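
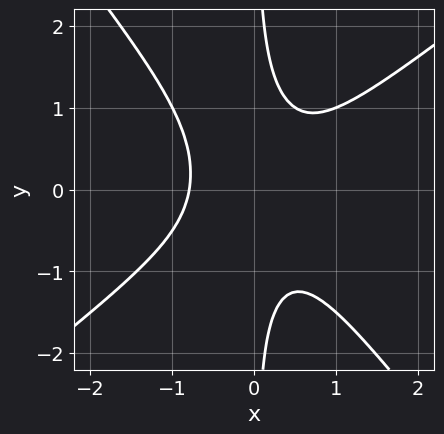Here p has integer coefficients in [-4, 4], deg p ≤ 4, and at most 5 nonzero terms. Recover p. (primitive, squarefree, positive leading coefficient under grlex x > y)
deg p = 3. The shape is more complex than any degree-2 curve.
Checking where it meets the axes: it misses every integer gridline on the y-axis.
Matching integer coefficients to the picture gives p.

2*x^3 - x^2*y - 2*x*y^2 + 1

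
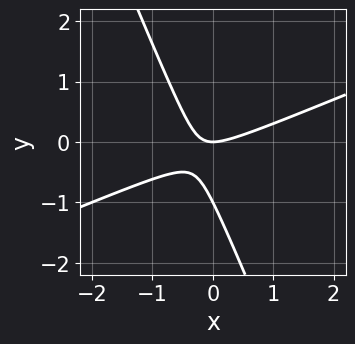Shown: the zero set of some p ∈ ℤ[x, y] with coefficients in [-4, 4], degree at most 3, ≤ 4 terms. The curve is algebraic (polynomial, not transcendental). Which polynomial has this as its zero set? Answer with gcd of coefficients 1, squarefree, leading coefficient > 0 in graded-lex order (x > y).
x^2 - 2*x*y - y^2 - y

First, the degree is 2 — no degree-1 curve has this shape.
Next, reading off the gridlines: it crosses the x-axis at the gridline x = 0; among the integer gridlines, it crosses the y-axis at y ∈ {-1, 0}.
Finally, assembling these constraints gives the stated polynomial.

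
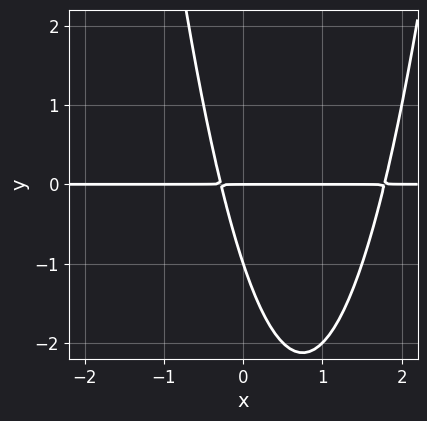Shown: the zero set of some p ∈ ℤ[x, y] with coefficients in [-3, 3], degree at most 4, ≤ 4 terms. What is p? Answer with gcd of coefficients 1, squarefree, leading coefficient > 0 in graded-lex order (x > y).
(a) The degree is 3 — the shape is more complex than any degree-2 curve.
(b) Reading off the gridlines: every point of the x-axis in the box is on the curve; the y-axis gridline crossings are at y ∈ {-1, 0}.
(c) These observations pin down the coefficients.

2*x^2*y - 3*x*y - y^2 - y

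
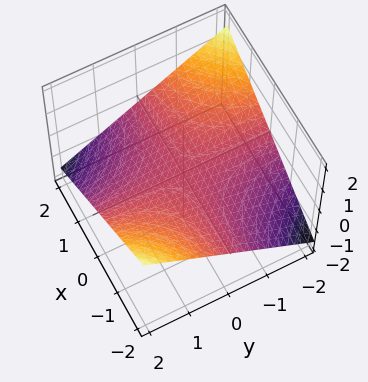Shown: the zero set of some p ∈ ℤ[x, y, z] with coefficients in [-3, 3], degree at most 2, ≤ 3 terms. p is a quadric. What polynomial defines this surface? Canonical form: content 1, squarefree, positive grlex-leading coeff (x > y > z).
x*y + 3*z

First, the degree is 2 — a hyperbolic paraboloid; a quadric.
Next, reading off the gridlines: the visible x-axis segment lies entirely on the surface; every point of the y-axis in the box is on the surface; it crosses the z-axis at the gridline z = 0.
Finally, fitting integer coefficients to these (and the overall shape) gives p.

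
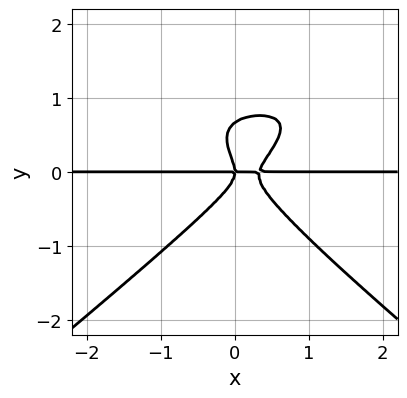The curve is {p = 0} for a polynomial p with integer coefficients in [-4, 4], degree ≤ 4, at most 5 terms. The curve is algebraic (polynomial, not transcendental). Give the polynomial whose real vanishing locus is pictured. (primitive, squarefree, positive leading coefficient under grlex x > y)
First, degree: the shape is more complex than any degree-3 curve, so deg p = 4.
Next, from the visible intercepts: the visible x-axis segment lies entirely on the curve; it crosses the y-axis at the gridline y = 0.
Finally, solving for integer coefficients yields p as stated.

2*x^2*y^2 - 3*y^4 - 3*x^2*y + 2*y^3 + x*y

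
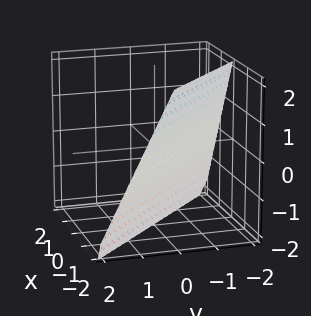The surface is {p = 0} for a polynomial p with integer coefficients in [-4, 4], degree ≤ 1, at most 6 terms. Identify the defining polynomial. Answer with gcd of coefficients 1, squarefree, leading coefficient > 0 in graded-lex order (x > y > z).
First, the degree is 1 — the surface is flat (a plane).
Then, against the integer gridlines: it crosses the y-axis at the gridline y = -1; one x-axis crossing is at x = -1; it crosses the z-axis at the gridline z = -2.
Finally, solving for integer coefficients yields p as stated.

2*x + 2*y + z + 2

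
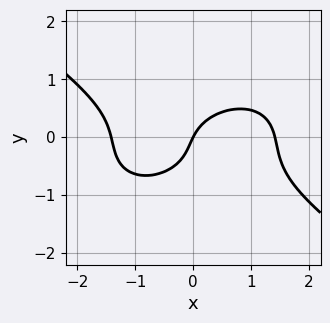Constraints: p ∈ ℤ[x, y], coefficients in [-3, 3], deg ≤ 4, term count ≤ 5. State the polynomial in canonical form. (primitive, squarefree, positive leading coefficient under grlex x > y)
x^3 + 3*y^3 + y^2 - 2*x + y

First, the degree is 3 — the shape is more complex than any degree-2 curve.
Next, against the integer gridlines: it crosses the x-axis at the gridline x = 0; it meets the y-axis at y = 0 (among the integer gridlines).
Finally, assembling these constraints gives the stated polynomial.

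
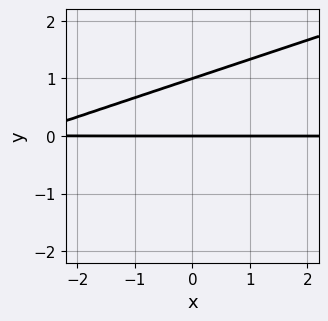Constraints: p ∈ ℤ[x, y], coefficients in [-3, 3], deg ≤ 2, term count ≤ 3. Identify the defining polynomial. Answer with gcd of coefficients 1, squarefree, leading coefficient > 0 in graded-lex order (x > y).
The degree is 2 — a generic line meets the curve in up to 2 points.
Against the integer gridlines: every point of the x-axis in the box is on the curve; among the integer gridlines, it crosses the y-axis at y ∈ {0, 1}.
Matching integer coefficients to the picture gives p.

x*y - 3*y^2 + 3*y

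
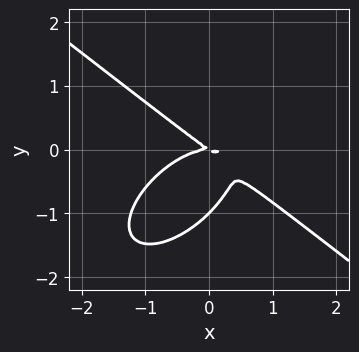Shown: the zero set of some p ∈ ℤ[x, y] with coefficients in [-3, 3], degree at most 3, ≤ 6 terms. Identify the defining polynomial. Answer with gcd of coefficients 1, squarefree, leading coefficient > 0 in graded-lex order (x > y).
(a) Degree: no degree-2 curve has this shape, so deg p = 3.
(b) Reading off the gridlines: among the integer gridlines, it crosses the y-axis at y ∈ {-1, 0}; one x-axis crossing is at x = 0.
(c) The integer polynomial consistent with all of this is the stated p.

2*x^3 - x*y^2 + 3*y^3 + 2*x*y + 3*y^2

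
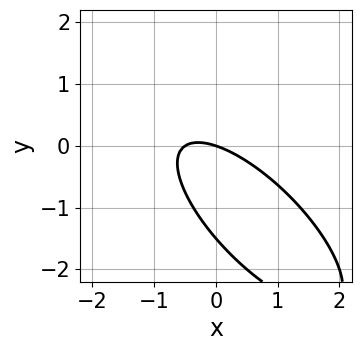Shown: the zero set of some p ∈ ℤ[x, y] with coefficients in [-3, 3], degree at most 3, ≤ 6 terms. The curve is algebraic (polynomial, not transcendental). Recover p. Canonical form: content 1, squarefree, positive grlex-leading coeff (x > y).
The degree is 2 — the shape is more complex than any degree-1 curve.
Checking where it meets the axes: one y-axis crossing is at y = 0; one x-axis crossing is at x = 0.
Solving for integer coefficients yields p as stated.

2*x^2 + 3*x*y + 2*y^2 + x + 3*y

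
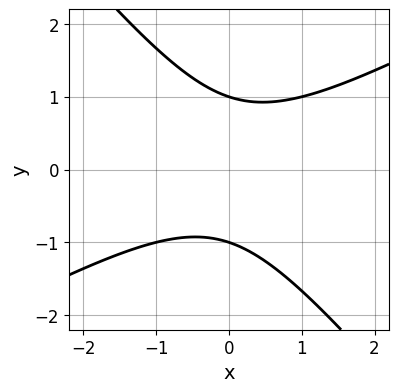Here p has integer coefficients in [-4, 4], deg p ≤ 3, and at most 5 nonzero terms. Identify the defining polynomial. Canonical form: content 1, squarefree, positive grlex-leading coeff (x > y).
2*x^2 - 2*x*y - 3*y^2 + 3

(a) deg p = 2. The shape is more complex than any degree-1 curve.
(b) Against the integer gridlines: no x-intercept at any integer in the box; among the integer gridlines, it crosses the y-axis at y ∈ {-1, 1}.
(c) Fitting integer coefficients to these (and the overall shape) gives p.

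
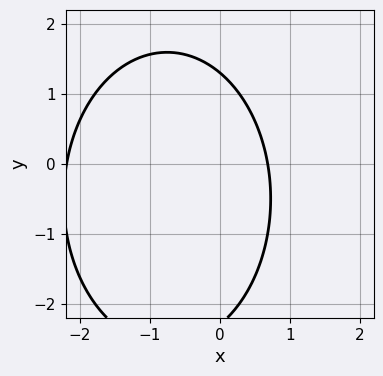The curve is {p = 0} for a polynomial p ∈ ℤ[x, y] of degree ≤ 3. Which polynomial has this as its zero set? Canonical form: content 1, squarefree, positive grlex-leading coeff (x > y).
2*x^2 + y^2 + 3*x + y - 3

1. Degree: no degree-1 curve has this shape, so deg p = 2.
2. Putting this together gives p.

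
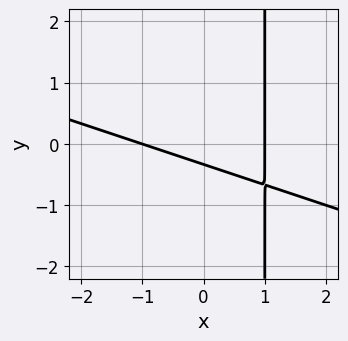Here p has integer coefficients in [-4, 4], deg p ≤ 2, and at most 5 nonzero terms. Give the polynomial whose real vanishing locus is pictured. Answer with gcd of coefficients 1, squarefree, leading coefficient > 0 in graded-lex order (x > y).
x^2 + 3*x*y - 3*y - 1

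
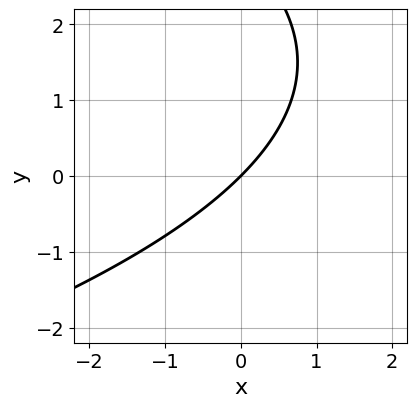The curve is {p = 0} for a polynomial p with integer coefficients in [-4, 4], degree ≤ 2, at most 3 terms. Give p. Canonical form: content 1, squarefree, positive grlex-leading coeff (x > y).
y^2 + 3*x - 3*y

deg p = 2. The shape is more complex than any degree-1 curve.
From the visible intercepts: it crosses the x-axis at the gridline x = 0; it meets the y-axis at y = 0 (among the integer gridlines).
Matching integer coefficients to the picture gives p.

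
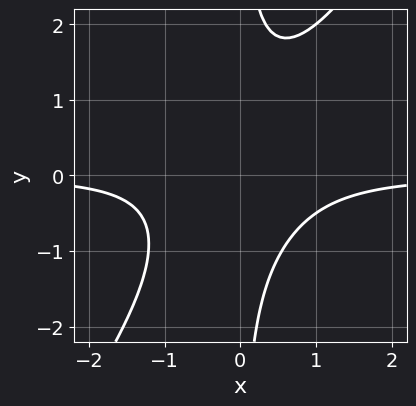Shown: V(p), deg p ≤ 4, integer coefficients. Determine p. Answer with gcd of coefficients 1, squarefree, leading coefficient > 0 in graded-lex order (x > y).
3*x^2*y - 2*x*y^2 + 2

(a) deg p = 3. A generic line meets the curve in up to 3 points.
(b) From the axis intercepts and sections: it misses every integer gridline on the y-axis; it misses every integer gridline on the x-axis.
(c) These observations pin down the coefficients.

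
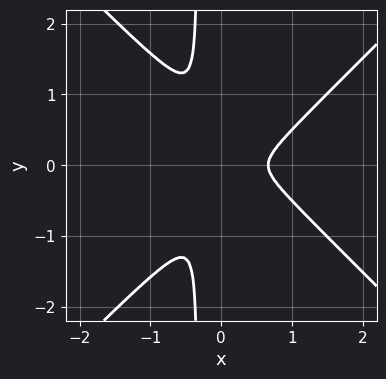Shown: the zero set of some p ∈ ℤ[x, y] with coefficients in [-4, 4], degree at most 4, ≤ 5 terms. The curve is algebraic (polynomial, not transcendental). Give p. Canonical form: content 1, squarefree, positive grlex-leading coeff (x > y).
The degree is 3 — the shape is more complex than any degree-2 curve.
Symmetries: it's symmetric under y → −y, forcing even powers of y.
Solving for integer coefficients yields p as stated.

3*x^3 - 3*x*y^2 - 2*x^2 - y^2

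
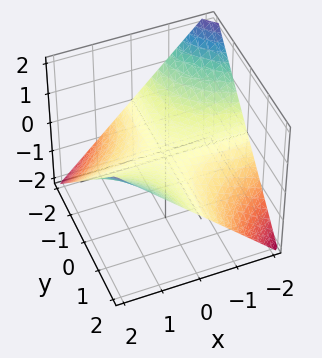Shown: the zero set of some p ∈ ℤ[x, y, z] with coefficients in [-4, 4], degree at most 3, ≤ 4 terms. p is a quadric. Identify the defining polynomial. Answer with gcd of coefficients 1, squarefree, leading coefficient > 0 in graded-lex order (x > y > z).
1. deg p = 2. A hyperbolic paraboloid; a quadric.
2. From the axis intercepts and sections: the visible y-axis segment lies entirely on the surface; every point of the x-axis in the box is on the surface; it meets the z-axis at z = 0 (among the integer gridlines).
3. Fitting integer coefficients to these (and the overall shape) gives p.

x*y - 2*z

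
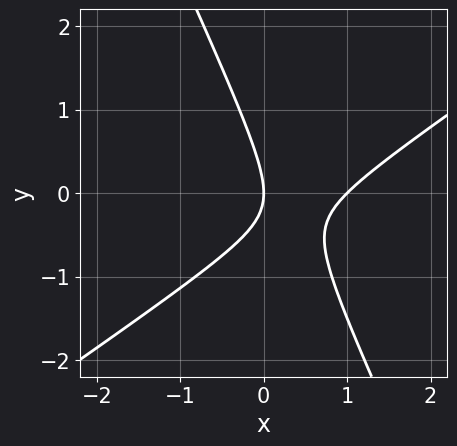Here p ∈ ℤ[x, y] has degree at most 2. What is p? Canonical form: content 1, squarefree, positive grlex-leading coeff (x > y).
Degree: no degree-1 curve has this shape, so deg p = 2.
Against the integer gridlines: among the integer gridlines, it crosses the x-axis at x ∈ {0, 1}; it crosses the y-axis at the gridline y = 0.
Solving for integer coefficients yields p as stated.

3*x^2 - 3*x*y - 2*y^2 - 3*x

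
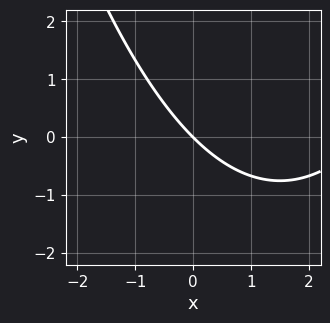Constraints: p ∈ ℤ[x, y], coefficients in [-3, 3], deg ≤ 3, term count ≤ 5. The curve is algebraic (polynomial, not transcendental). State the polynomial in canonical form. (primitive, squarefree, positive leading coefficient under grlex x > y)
x^2 - 3*x - 3*y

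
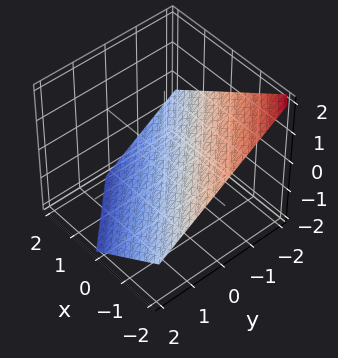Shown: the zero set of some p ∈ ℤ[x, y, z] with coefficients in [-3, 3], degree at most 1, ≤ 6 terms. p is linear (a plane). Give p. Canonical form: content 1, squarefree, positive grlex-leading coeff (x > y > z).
deg p = 1. Every cross-section is a straight line — this is a plane.
From the axis intercepts and sections: it meets the x-axis at x = -1 (among the integer gridlines); one y-axis crossing is at y = -1.
Together with the visible shape, these determine p as stated.

2*x + 2*y + 3*z + 2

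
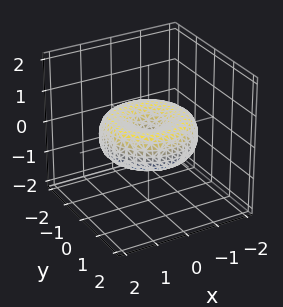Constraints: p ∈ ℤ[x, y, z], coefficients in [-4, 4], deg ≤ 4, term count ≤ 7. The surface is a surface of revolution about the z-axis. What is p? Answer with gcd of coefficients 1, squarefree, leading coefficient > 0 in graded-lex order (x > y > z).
x^4 + 2*x^2*y^2 + y^4 - 2*x^2 - 2*y^2 + 3*z^2

(a) deg p = 4. The shape is more complex than any degree-3 surface.
(b) Symmetries: every cross-section ⟂ z is a circle, so x, y appear only via x² + y².
(c) Against the integer gridlines: it crosses the y-axis at the gridline y = 0; one x-axis crossing is at x = 0.
(d) Assembling these constraints gives the stated polynomial.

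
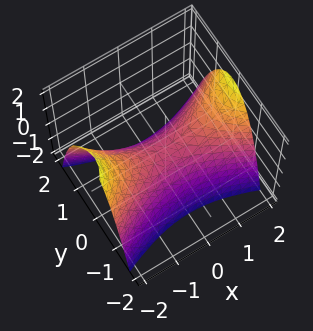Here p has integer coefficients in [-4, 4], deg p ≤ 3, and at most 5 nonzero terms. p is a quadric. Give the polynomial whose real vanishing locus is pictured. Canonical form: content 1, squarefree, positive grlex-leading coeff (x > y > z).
deg p = 2. A saddle surface; a quadric.
Symmetries: mirror symmetry y ↦ −y ⇒ only even powers of y; it's symmetric under x → −x, forcing even powers of x.
Against the integer gridlines: one y-axis crossing is at y = 0; it crosses the x-axis at the gridline x = 0; it crosses the z-axis at the gridline z = 0.
Fitting integer coefficients to these (and the overall shape) gives p.

x^2 - 3*y^2 - 2*z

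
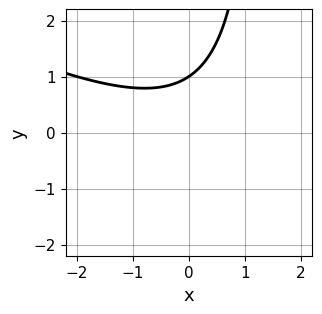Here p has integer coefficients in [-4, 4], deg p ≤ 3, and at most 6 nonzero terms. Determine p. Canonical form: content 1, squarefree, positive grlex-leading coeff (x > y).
deg p = 2.
Observable constraints: no x-intercept at any integer in the box; it crosses the y-axis at the gridline y = 1.
Together with the visible shape, these determine p as stated.

x^2 + 2*x*y - 3*y + 3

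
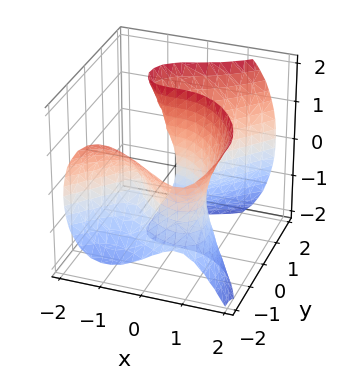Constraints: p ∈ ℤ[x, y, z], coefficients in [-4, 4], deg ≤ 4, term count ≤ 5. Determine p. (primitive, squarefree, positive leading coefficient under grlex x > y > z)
The degree is 3 — the shape is more complex than any degree-2 surface.
From the axis intercepts and sections: it crosses the x-axis at the gridline x = 0; one y-axis crossing is at y = 0.
Together with the visible shape, these determine p as stated. Check: (0, 0, -1) on the z-axis lies on the surface, and p(0, 0, -1) = 0. ✓

3*x^3 - 2*y^3 + 2*y*z^2 + 3*x*y - 3*y^2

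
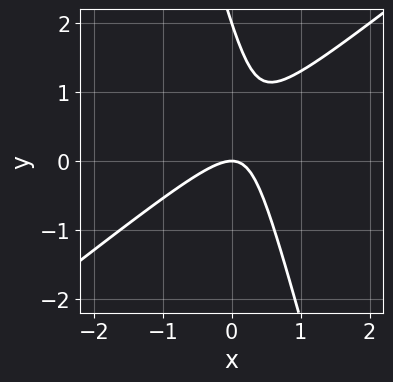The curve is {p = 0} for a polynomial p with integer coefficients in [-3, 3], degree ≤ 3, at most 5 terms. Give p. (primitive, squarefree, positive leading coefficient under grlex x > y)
3*x^2 - 3*x*y - y^2 + 2*y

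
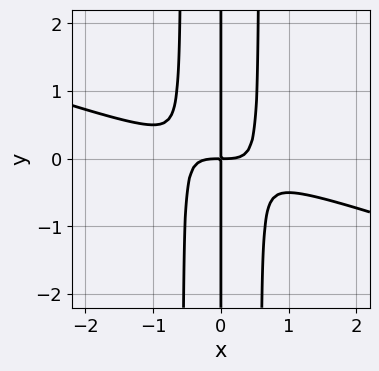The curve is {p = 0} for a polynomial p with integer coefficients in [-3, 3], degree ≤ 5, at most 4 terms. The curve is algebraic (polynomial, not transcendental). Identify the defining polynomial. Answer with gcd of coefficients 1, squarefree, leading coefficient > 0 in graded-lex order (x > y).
x^4 + 3*x^3*y - x*y

deg p = 4. The shape is more complex than any degree-3 curve.
From the axis intercepts and sections: the visible y-axis segment lies entirely on the curve.
Matching integer coefficients to the picture gives p.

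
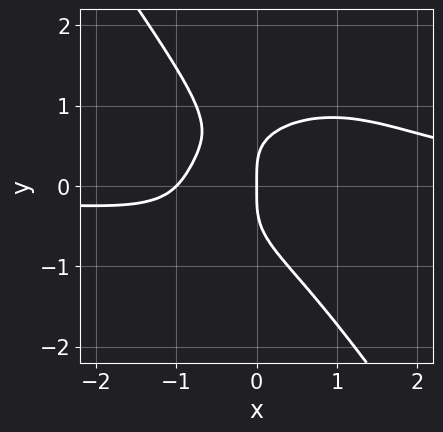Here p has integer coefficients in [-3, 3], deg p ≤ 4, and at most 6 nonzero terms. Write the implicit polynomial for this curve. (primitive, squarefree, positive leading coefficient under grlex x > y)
x^3*y + x*y^3 + y^4 - x^2 - x

deg p = 4. The shape is more complex than any degree-3 curve.
Reading off the gridlines: it meets the y-axis at y = 0 (among the integer gridlines); among the integer gridlines, it crosses the x-axis at x ∈ {-1, 0}.
Matching integer coefficients to the picture gives p.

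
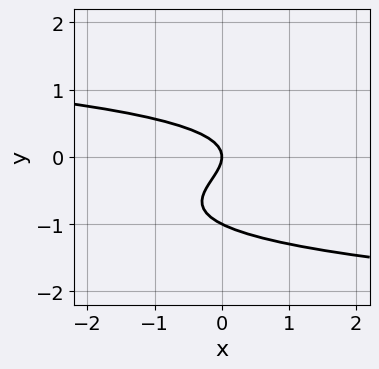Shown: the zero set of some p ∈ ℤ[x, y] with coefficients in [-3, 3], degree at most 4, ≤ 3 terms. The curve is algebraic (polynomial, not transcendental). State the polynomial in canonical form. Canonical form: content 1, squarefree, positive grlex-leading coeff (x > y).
Degree: the shape is more complex than any degree-2 curve, so deg p = 3.
Against the integer gridlines: the y-axis gridline crossings are at y ∈ {-1, 0}; one x-axis crossing is at x = 0.
Fitting integer coefficients to these (and the overall shape) gives p.

2*y^3 + 2*y^2 + x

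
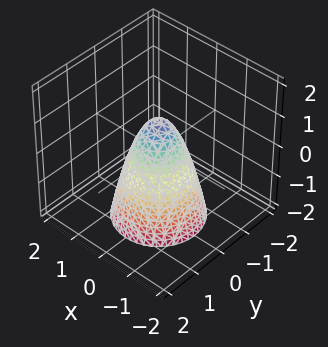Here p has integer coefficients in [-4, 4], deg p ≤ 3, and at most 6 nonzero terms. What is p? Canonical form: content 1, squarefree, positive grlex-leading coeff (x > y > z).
Degree: the shape is more complex than any degree-1 surface, so deg p = 2.
Symmetry: the surface is invariant under rotation about z: p = q(x² + y², z).
Checking where it meets the axes: one z-axis crossing is at z = 1; a circular section at z = -2 has radius between 1 and 2.
Solving for integer coefficients yields p as stated.

2*x^2 + 2*y^2 + z - 1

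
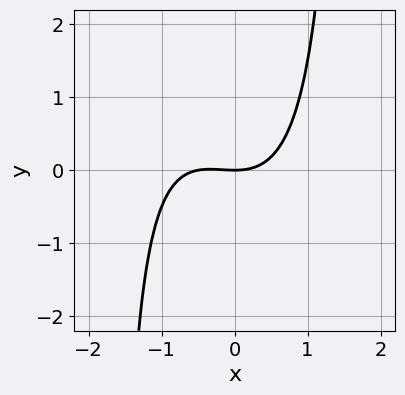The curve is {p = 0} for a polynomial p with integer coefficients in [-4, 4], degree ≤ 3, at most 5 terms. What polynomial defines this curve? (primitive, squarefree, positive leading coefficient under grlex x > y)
2*x^3 + x^2*y + x^2 - 3*y

1. Degree: a generic line meets the curve in up to 3 points, so deg p = 3.
2. From the visible intercepts: it crosses the y-axis at the gridline y = 0; one x-axis crossing is at x = 0.
3. Assembling these constraints gives the stated polynomial.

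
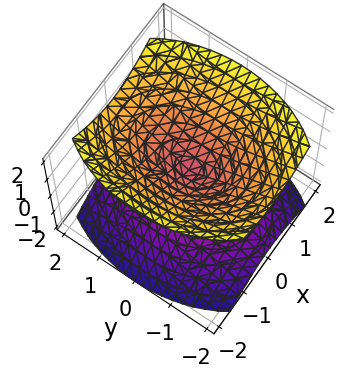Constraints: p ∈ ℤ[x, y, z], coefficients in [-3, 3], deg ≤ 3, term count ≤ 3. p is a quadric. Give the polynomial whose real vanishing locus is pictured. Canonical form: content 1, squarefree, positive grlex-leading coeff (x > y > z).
2*x^2 + y^2 - 2*z^2

(a) The picture has 2 separate pieces. They look like related sheets of one shape, so recover p as a whole.
(b) The degree is 2 — a double cone through the origin; a quadric.
(c) Symmetries: the z ↦ −z reflection is a symmetry, so z appears only in even powers; it's symmetric under y → −y, forcing even powers of y; the x ↦ −x reflection is a symmetry, so x appears only in even powers.
(d) From the visible intercepts: one z-axis crossing is at z = 0; it crosses the y-axis at the gridline y = 0; it crosses the x-axis at the gridline x = 0.
(e) Assembling these constraints gives the stated polynomial.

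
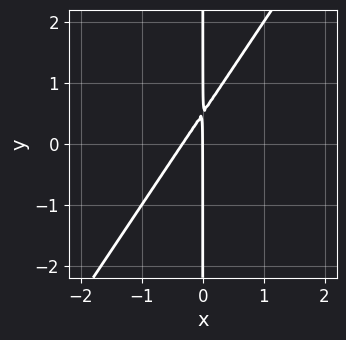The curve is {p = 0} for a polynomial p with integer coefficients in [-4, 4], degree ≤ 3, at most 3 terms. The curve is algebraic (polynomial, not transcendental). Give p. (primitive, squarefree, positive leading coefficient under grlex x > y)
3*x^2 - 2*x*y + x

First, deg p = 2. The shape is more complex than any degree-1 curve.
Next, from the axis intercepts and sections: every point of the y-axis in the box is on the curve; it meets the x-axis at x = 0 (among the integer gridlines).
Finally, the integer polynomial consistent with all of this is the stated p.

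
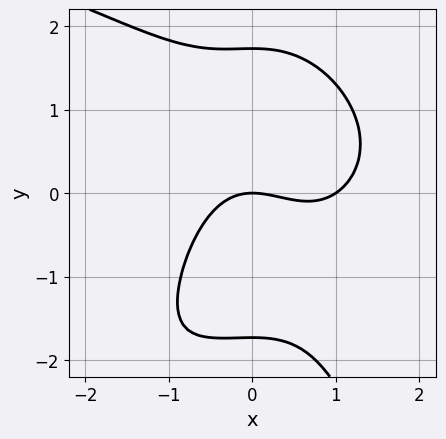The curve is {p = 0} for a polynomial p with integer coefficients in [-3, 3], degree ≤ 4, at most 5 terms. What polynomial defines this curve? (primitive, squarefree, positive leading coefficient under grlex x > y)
deg p = 4.
Against the integer gridlines: among the integer gridlines, it crosses the x-axis at x ∈ {0, 1}; one y-axis crossing is at y = 0.
Solving for integer coefficients yields p as stated.

x^2*y^2 + 2*x^3 + y^3 - 2*x^2 - 3*y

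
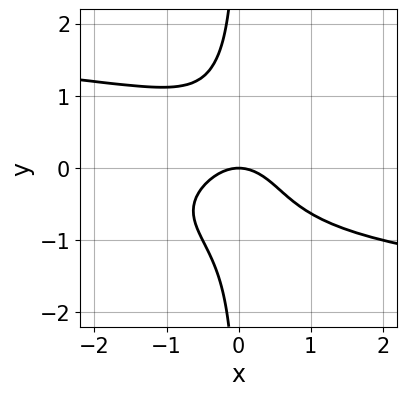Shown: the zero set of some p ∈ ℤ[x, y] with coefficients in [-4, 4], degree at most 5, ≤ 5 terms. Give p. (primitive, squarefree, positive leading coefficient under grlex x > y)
The degree is 4 — a generic line meets the curve in up to 4 points.
Observable constraints: it crosses the y-axis at the gridline y = 0; one x-axis crossing is at x = 0.
Matching integer coefficients to the picture gives p.

3*x*y^3 + 2*x^2 + 2*y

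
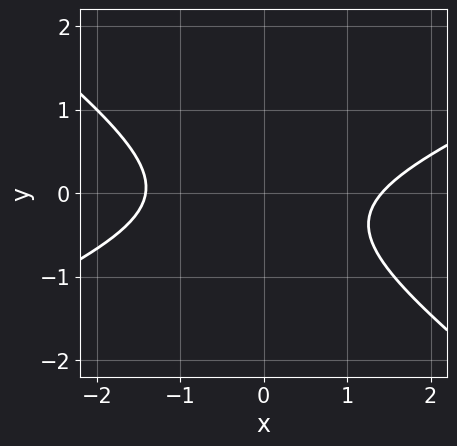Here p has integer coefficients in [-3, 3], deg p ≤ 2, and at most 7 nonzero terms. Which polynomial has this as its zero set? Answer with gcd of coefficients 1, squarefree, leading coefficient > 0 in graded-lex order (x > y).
x^2 - x*y - 3*y^2 - y - 2

First, degree: a generic line meets the curve in up to 2 points, so deg p = 2.
Next, reading off the gridlines: no y-intercept at any integer in the box.
Finally, putting this together gives p.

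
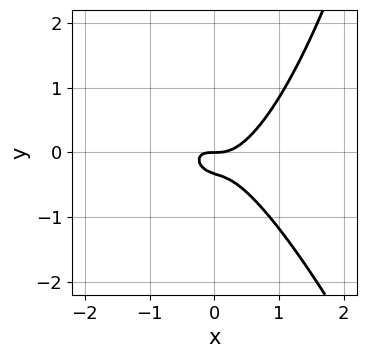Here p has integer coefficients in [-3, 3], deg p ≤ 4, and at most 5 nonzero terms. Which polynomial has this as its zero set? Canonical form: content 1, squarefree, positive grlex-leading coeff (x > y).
3*x^3 + x^2*y - x*y - 3*y^2 - y

(a) The degree is 3 — a generic line meets the curve in up to 3 points.
(b) Against the integer gridlines: it crosses the x-axis at the gridline x = 0; one y-axis crossing is at y = 0.
(c) These observations pin down the coefficients.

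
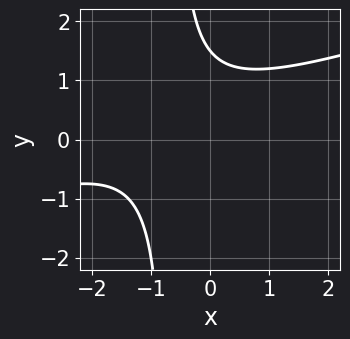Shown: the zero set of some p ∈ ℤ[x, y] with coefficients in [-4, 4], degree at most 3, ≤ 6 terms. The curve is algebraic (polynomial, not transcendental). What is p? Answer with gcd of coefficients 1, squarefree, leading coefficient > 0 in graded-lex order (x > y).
x^2 - 3*x*y + 2*x - 2*y + 3

deg p = 2. The shape is more complex than any degree-1 curve.
Checking where it meets the axes: no x-intercept at any integer in the box.
Solving for integer coefficients yields p as stated.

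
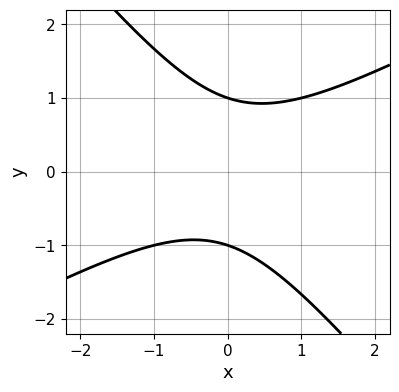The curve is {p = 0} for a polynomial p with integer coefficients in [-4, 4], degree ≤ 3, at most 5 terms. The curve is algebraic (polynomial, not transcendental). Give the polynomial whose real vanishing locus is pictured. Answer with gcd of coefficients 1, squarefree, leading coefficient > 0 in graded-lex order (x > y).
(a) The degree is 2 — the shape is more complex than any degree-1 curve.
(b) Checking where it meets the axes: no x-intercept at any integer in the box; the y-axis gridline crossings are at y ∈ {-1, 1}.
(c) Together with the visible shape, these determine p as stated.

2*x^2 - 2*x*y - 3*y^2 + 3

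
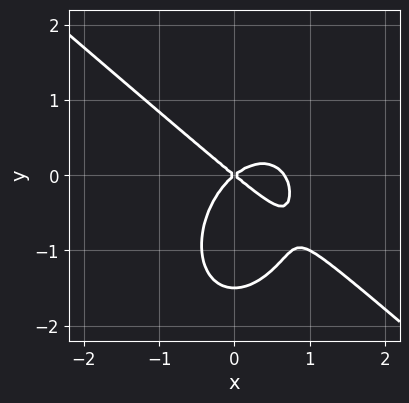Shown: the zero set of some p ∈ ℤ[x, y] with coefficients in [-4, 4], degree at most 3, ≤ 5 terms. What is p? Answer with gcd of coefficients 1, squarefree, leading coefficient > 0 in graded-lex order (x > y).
The degree is 3 — the shape is more complex than any degree-2 curve.
Against the integer gridlines: it meets the x-axis at x = 0 (among the integer gridlines); it meets the y-axis at y = 0 (among the integer gridlines).
Solving for integer coefficients yields p as stated.

3*x^3 + 2*x^2*y + 2*y^3 - 2*x^2 + 3*y^2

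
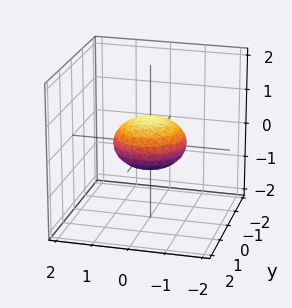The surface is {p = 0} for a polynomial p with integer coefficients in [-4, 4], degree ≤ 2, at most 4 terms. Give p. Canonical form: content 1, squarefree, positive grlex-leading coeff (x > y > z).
First, degree: bounded and convex; a quadric, so deg p = 2.
Then, symmetries: rotational symmetry about the z-axis ⇒ p depends on x, y only through x² + y²; mirror symmetry z ↦ −z ⇒ only even powers of z.
Next, against the integer gridlines: a circular section at z = 0 has radius exactly 1; the x-axis gridline crossings are at x ∈ {-1, 1}.
Finally, matching integer coefficients to the picture gives p.

x^2 + y^2 + 2*z^2 - 1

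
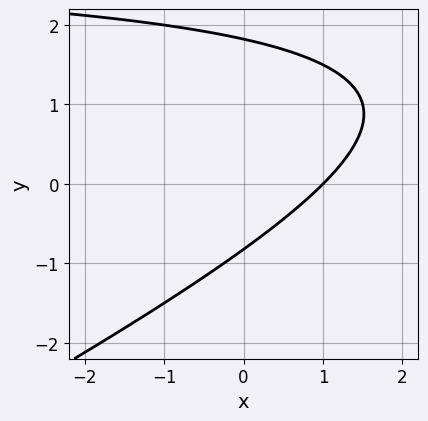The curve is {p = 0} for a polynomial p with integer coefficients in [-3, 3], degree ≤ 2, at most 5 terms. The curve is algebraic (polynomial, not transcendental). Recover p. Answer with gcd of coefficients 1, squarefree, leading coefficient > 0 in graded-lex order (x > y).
Degree: a generic line meets the curve in up to 2 points, so deg p = 2.
Against the integer gridlines: it meets the x-axis at x = 1 (among the integer gridlines).
Solving for integer coefficients yields p as stated.

x*y - 2*y^2 - 3*x + 2*y + 3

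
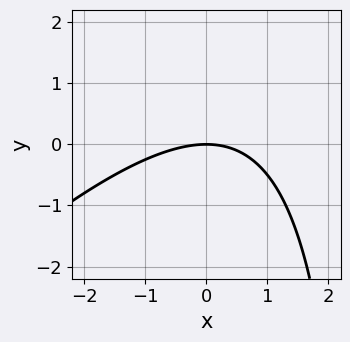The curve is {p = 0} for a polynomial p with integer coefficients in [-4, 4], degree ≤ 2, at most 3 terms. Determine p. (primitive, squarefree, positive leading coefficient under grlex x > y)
x^2 - x*y + 3*y

(a) deg p = 2.
(b) From the axis intercepts and sections: one y-axis crossing is at y = 0; one x-axis crossing is at x = 0.
(c) Fitting integer coefficients to these (and the overall shape) gives p.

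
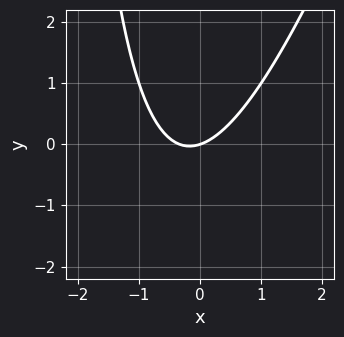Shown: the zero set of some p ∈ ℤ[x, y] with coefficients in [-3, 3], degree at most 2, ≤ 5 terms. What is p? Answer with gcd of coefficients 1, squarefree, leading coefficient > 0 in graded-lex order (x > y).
3*x^2 - x*y + x - 3*y

1. deg p = 2. A generic line meets the curve in up to 2 points.
2. From the axis intercepts and sections: it meets the y-axis at y = 0 (among the integer gridlines); it meets the x-axis at x = 0 (among the integer gridlines).
3. These observations pin down the coefficients.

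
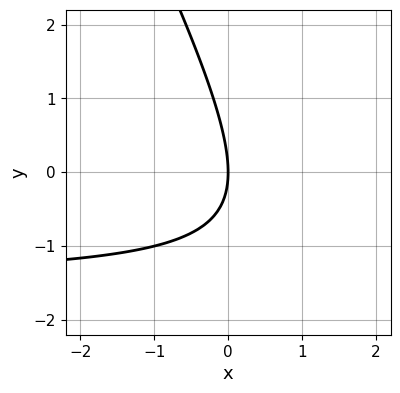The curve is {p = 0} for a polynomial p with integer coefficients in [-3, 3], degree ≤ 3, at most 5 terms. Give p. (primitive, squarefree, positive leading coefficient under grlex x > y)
2*x*y + y^2 + 3*x

1. Degree: a generic line meets the curve in up to 2 points, so deg p = 2.
2. Observable constraints: it crosses the y-axis at the gridline y = 0; one x-axis crossing is at x = 0.
3. Fitting integer coefficients to these (and the overall shape) gives p.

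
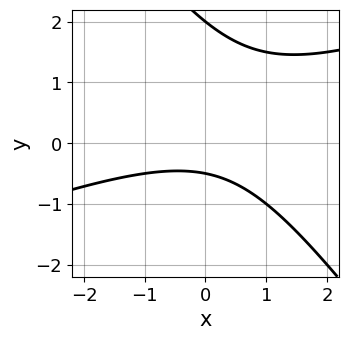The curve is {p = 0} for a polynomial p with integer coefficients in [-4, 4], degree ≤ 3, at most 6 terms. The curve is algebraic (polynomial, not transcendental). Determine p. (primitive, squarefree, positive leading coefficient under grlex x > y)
x^2 - 2*x*y - 2*y^2 + 3*y + 2

deg p = 2. No degree-1 curve has this shape.
Checking where it meets the axes: it meets the y-axis at y = 2 (among the integer gridlines); no x-intercept at any integer in the box.
Putting this together gives p.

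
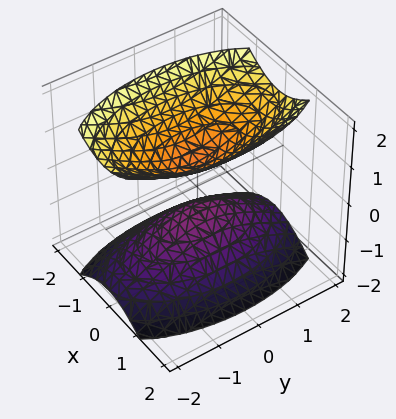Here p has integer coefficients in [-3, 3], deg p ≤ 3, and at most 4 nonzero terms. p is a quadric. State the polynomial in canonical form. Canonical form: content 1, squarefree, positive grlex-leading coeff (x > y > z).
3*x^2 + y^2 - 2*z^2 + 1

First, I count 2 distinct pieces. Treating them together as one polynomial.
Next, degree: two separate bowl-shaped sheets opening away from each other; a quadric, so deg p = 2.
Then, symmetries: it's symmetric under y → −y, forcing even powers of y; the z ↦ −z reflection is a symmetry, so z appears only in even powers; the x ↦ −x reflection is a symmetry, so x appears only in even powers.
Then, checking where it meets the axes: no y-intercept at any integer in the box; the surface avoids every integer x-axis point in the box.
Finally, together with the visible shape, these determine p as stated.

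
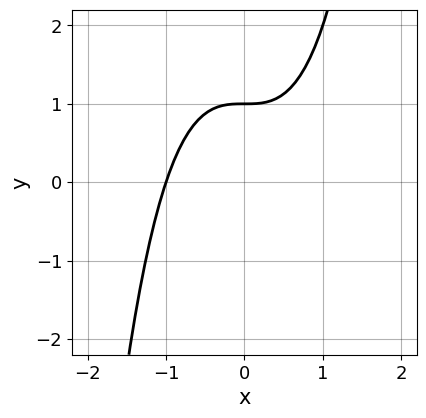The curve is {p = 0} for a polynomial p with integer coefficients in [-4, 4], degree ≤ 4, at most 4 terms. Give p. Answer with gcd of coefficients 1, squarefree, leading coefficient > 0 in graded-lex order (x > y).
x^3 - y + 1

The degree is 3 — no degree-2 curve has this shape.
From the visible intercepts: one y-axis crossing is at y = 1; one x-axis crossing is at x = -1.
These observations pin down the coefficients.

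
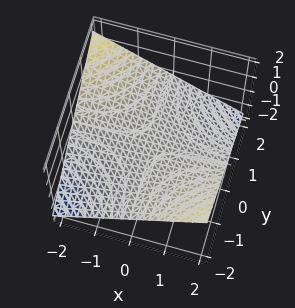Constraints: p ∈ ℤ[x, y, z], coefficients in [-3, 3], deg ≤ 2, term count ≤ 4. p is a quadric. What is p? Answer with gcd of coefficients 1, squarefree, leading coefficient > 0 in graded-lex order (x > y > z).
x*y + 3*z

The degree is 2 — a saddle surface; a quadric.
From the visible intercepts: it meets the z-axis at z = 0 (among the integer gridlines); every point of the y-axis in the box is on the surface; the visible x-axis segment lies entirely on the surface.
These observations pin down the coefficients.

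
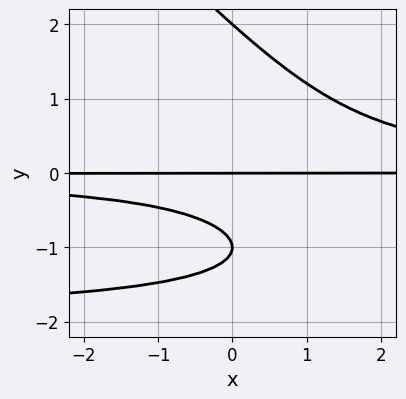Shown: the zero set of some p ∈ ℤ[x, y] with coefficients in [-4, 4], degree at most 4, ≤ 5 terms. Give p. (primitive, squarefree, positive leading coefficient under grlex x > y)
1. deg p = 4. No degree-3 curve has this shape.
2. From the visible intercepts: the y-axis gridline crossings are at y ∈ {-1, 0, 2}; every point of the x-axis in the box is on the curve.
3. The integer polynomial consistent with all of this is the stated p.

x*y^3 + y^4 + 2*x*y^2 - 3*y^2 - 2*y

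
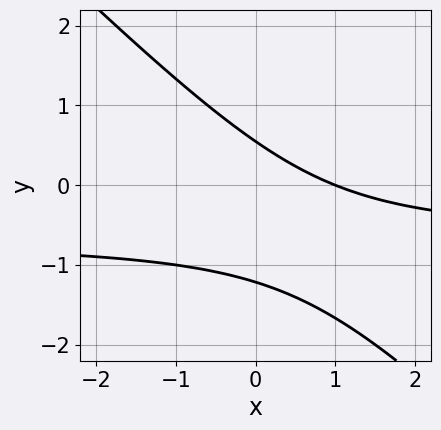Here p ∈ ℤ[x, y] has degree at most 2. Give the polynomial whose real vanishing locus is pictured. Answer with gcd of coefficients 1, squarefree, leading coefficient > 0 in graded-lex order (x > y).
3*x*y + 3*y^2 + 2*x + 2*y - 2

1. deg p = 2. No degree-1 curve has this shape.
2. Observable constraints: it crosses the x-axis at the gridline x = 1.
3. These observations pin down the coefficients.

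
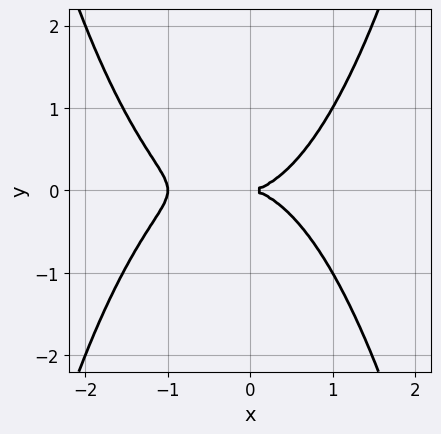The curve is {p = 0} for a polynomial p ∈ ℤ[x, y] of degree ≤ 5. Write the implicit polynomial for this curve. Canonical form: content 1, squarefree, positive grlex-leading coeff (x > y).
x^4 + x^3 - 2*y^2

First, deg p = 4. A generic line meets the curve in up to 4 points.
Next, symmetries: the y ↦ −y reflection is a symmetry, so y appears only in even powers.
Next, from the visible intercepts: it meets the y-axis at y = 0 (among the integer gridlines); among the integer gridlines, it crosses the x-axis at x ∈ {-1, 0}.
Finally, matching integer coefficients to the picture gives p.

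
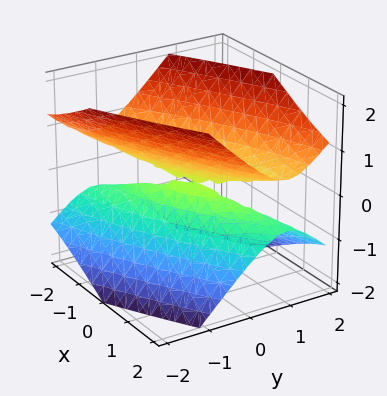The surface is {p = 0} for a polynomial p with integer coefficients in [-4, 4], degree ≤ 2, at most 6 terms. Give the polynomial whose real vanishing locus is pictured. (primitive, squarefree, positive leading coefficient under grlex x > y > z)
x^2 - 3*x*y + 3*y^2 - 3*z^2

1. deg p = 2. A generic line meets the surface in up to 2 points.
2. From the axis intercepts and sections: it crosses the z-axis at the gridline z = 0; it meets the y-axis at y = 0 (among the integer gridlines); one x-axis crossing is at x = 0.
3. These observations pin down the coefficients.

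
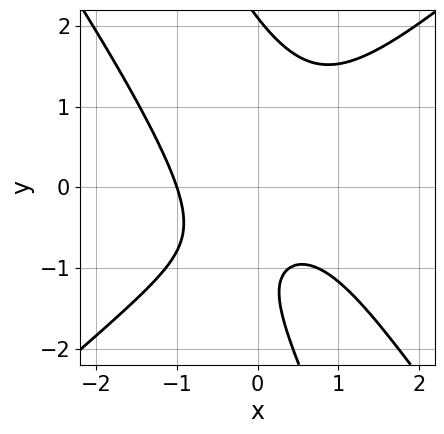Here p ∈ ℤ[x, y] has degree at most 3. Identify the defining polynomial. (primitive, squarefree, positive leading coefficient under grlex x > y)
3*x^3 - 3*x*y^2 - y^3 + 3*y + 3

(a) The degree is 3 — the shape is more complex than any degree-2 curve.
(b) Against the integer gridlines: it misses every integer gridline on the y-axis; it crosses the x-axis at the gridline x = -1.
(c) The integer polynomial consistent with all of this is the stated p.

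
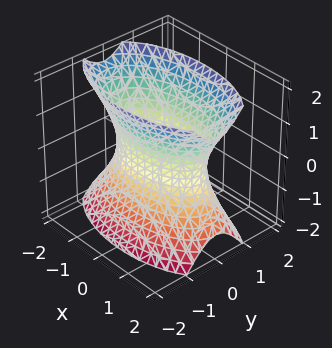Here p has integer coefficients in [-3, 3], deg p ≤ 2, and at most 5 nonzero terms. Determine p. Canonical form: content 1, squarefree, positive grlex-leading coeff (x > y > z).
x^2 + 3*y^2 - z^2 - 2

Degree: an hourglass — one-sheet hyperboloid; a quadric, so deg p = 2.
Symmetries: mirror symmetry x ↦ −x ⇒ only even powers of x; the y ↦ −y reflection is a symmetry, so y appears only in even powers; mirror symmetry z ↦ −z ⇒ only even powers of z.
Reading off the gridlines: no z-intercept at any integer in the box.
Matching integer coefficients to the picture gives p.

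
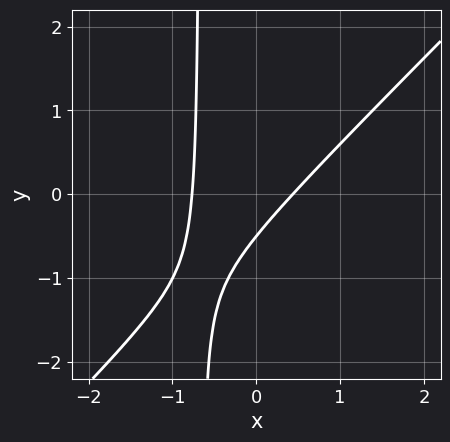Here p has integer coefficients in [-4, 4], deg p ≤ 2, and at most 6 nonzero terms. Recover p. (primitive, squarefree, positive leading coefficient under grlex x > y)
(a) deg p = 2.
(b) The integer polynomial consistent with all of this is the stated p.

3*x^2 - 3*x*y + x - 2*y - 1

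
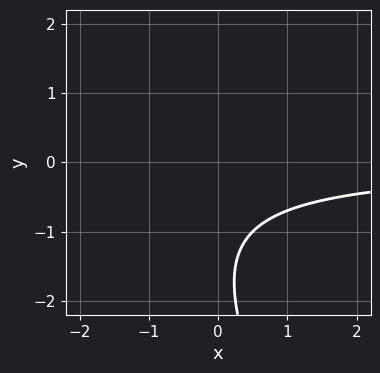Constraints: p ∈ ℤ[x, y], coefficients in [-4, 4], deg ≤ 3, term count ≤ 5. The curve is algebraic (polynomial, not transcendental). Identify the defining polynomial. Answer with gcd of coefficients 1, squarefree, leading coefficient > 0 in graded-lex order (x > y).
2*x*y + y^2 + 3*y + 3

1. Degree: no degree-1 curve has this shape, so deg p = 2.
2. Observable constraints: it misses every integer gridline on the x-axis; no y-intercept at any integer in the box.
3. Matching integer coefficients to the picture gives p.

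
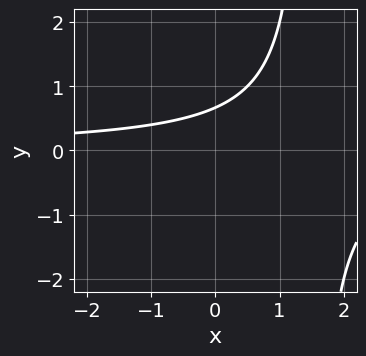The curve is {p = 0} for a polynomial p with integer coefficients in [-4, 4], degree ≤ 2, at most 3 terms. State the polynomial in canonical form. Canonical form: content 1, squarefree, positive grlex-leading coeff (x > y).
First, deg p = 2. The shape is more complex than any degree-1 curve.
Next, checking where it meets the axes: no x-intercept at any integer in the box.
Finally, the integer polynomial consistent with all of this is the stated p.

2*x*y - 3*y + 2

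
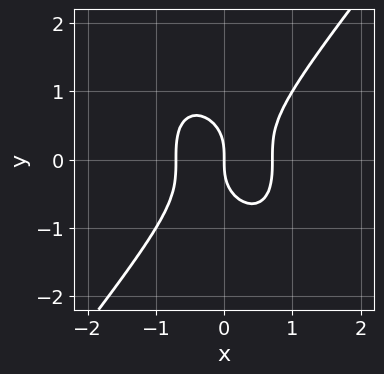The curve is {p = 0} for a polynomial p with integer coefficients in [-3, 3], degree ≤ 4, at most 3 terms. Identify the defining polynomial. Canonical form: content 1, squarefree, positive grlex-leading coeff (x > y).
(a) deg p = 3. The shape is more complex than any degree-2 curve.
(b) Reading off the gridlines: it crosses the x-axis at the gridline x = 0; one y-axis crossing is at y = 0.
(c) The integer polynomial consistent with all of this is the stated p.

2*x^3 - y^3 - x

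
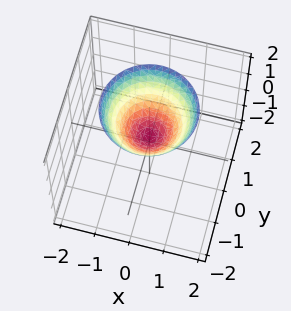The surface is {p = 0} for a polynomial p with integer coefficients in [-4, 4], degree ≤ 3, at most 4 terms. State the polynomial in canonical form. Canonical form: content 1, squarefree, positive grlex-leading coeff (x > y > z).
3*x^2 + 3*y^2 - 3*z + 1

First, the degree is 2 — the shape is more complex than any degree-1 surface.
Next, symmetries: the z-axis is an axis of rotation, so x and y enter only as x² + y².
Next, checking where it meets the axes: no x-intercept at any integer in the box; a circular section at z = 1 has radius between 0 and 1.
Finally, putting this together gives p.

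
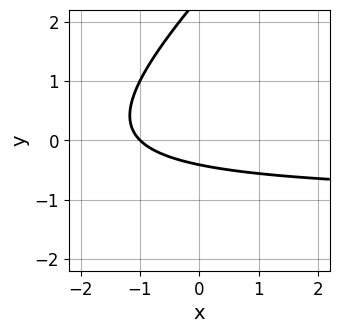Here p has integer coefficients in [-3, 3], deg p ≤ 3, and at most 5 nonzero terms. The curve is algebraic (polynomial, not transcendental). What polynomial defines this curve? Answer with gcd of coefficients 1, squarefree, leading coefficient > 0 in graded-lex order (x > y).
x*y - y^2 + x + 2*y + 1

1. deg p = 2.
2. Against the integer gridlines: it meets the x-axis at x = -1 (among the integer gridlines).
3. Putting this together gives p.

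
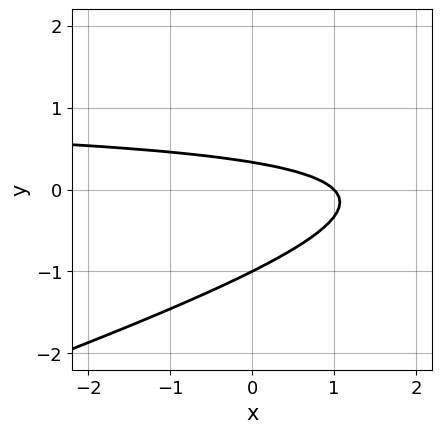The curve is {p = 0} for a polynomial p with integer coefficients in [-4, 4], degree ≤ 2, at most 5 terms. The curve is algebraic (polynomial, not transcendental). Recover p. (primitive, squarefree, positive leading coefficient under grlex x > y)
1. deg p = 2.
2. Against the integer gridlines: it meets the x-axis at x = 1 (among the integer gridlines); it crosses the y-axis at the gridline y = -1.
3. The integer polynomial consistent with all of this is the stated p.

x*y - 3*y^2 - x - 2*y + 1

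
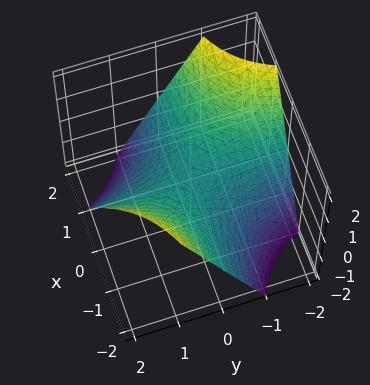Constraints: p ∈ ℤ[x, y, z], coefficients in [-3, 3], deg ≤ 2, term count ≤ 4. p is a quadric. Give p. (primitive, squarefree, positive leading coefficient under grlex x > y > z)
(a) The degree is 2 — a saddle surface; a quadric.
(b) Against the integer gridlines: the visible x-axis segment lies entirely on the surface; every point of the y-axis in the box is on the surface; it crosses the z-axis at the gridline z = 0.
(c) Fitting integer coefficients to these (and the overall shape) gives p.

x*y + z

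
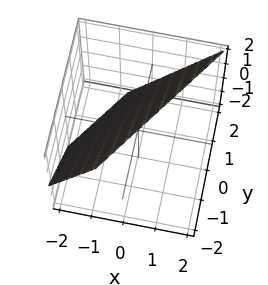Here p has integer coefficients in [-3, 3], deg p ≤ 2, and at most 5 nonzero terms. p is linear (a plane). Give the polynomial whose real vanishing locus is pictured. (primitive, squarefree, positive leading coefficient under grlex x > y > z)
3*x - 2*y - 2*z + 2

1. Degree: every cross-section is a straight line — this is a plane, so deg p = 1.
2. Checking where it meets the axes: it crosses the y-axis at the gridline y = 1; one z-axis crossing is at z = 1.
3. Fitting integer coefficients to these (and the overall shape) gives p.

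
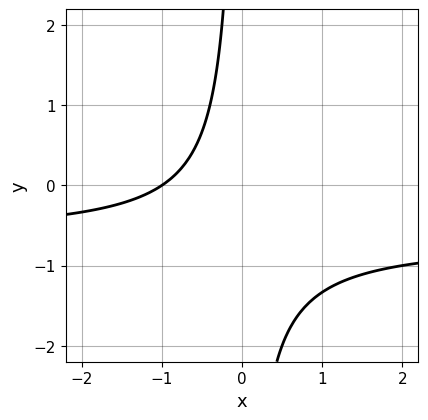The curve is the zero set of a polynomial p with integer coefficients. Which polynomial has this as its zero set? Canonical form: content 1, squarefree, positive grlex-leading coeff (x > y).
1. The degree is 2 — the shape is more complex than any degree-1 curve.
2. From the visible intercepts: the curve avoids every integer y-axis point in the box; it meets the x-axis at x = -1 (among the integer gridlines).
3. Together with the visible shape, these determine p as stated.

3*x*y + 2*x + 2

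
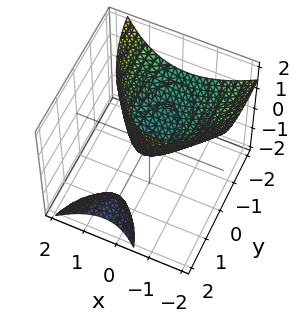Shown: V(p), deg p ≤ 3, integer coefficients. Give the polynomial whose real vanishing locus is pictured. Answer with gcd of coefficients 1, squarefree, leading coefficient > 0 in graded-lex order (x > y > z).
First, I count 2 distinct pieces. They look like related sheets of one shape, so recover p as a whole.
Next, the degree is 2 — the shape is more complex than any degree-1 surface.
Then, against the integer gridlines: one z-axis crossing is at z = 0; it crosses the y-axis at the gridline y = 0.
Finally, fitting integer coefficients to these (and the overall shape) gives p.

3*x^2 + 2*x*z + y^2 + 3*y*z - 3*z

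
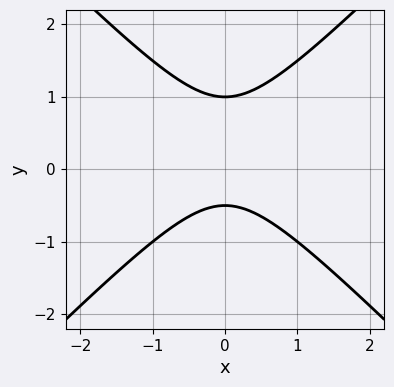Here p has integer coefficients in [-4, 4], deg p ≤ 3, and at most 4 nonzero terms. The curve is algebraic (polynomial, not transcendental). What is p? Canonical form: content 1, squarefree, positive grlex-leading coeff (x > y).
1. The degree is 2 — no degree-1 curve has this shape.
2. Symmetries: the x ↦ −x reflection is a symmetry, so x appears only in even powers.
3. Observable constraints: it misses every integer gridline on the x-axis; it crosses the y-axis at the gridline y = 1.
4. Matching integer coefficients to the picture gives p.

2*x^2 - 2*y^2 + y + 1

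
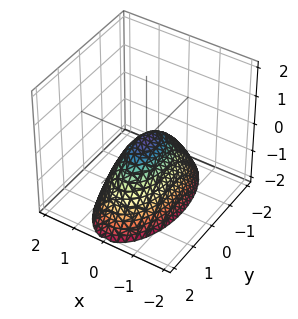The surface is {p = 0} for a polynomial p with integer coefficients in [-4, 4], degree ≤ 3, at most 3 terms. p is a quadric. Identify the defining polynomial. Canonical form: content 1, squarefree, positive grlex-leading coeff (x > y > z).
3*x^2 + y^2 + 2*z

1. Degree: a paraboloid; a quadric, so deg p = 2.
2. Symmetries: the x ↦ −x reflection is a symmetry, so x appears only in even powers; the y ↦ −y reflection is a symmetry, so y appears only in even powers.
3. Reading off the gridlines: it meets the z-axis at z = 0 (among the integer gridlines); it crosses the x-axis at the gridline x = 0.
4. Fitting integer coefficients to these (and the overall shape) gives p.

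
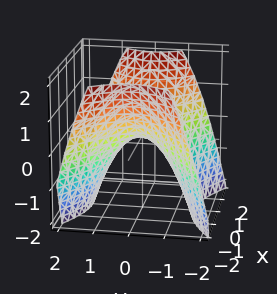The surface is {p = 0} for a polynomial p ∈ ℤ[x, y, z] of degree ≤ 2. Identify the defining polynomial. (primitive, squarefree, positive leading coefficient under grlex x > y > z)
2*x^2 - 3*y^2 - 3*z

Degree: a saddle surface; a quadric, so deg p = 2.
Symmetries: it's symmetric under y → −y, forcing even powers of y; it's symmetric under x → −x, forcing even powers of x.
Against the integer gridlines: it crosses the z-axis at the gridline z = 0; it crosses the y-axis at the gridline y = 0.
The integer polynomial consistent with all of this is the stated p.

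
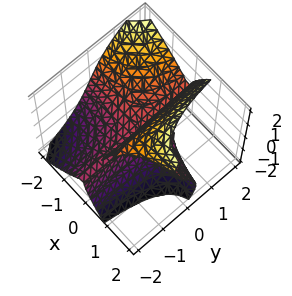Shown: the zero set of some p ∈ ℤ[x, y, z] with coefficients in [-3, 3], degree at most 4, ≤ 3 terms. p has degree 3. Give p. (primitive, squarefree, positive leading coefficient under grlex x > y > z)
3*x^2*y - z^3 + 3*x*z

First, degree: a generic line meets the surface in up to 3 points, so deg p = 3.
Next, from the visible intercepts: the visible y-axis segment lies entirely on the surface; every point of the x-axis in the box is on the surface; it meets the z-axis at z = 0 (among the integer gridlines).
Finally, the integer polynomial consistent with all of this is the stated p.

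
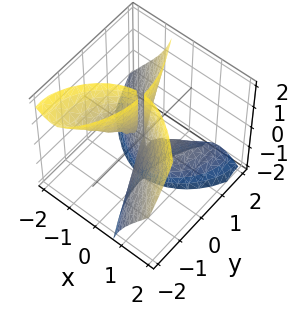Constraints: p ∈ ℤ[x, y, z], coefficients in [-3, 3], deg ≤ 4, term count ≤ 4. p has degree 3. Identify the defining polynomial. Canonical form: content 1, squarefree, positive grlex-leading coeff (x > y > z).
2*x^3 + 3*x*y*z + y^3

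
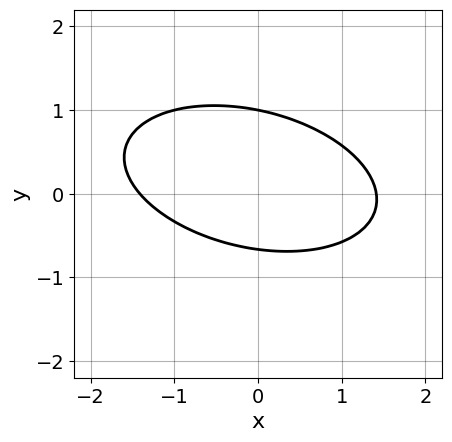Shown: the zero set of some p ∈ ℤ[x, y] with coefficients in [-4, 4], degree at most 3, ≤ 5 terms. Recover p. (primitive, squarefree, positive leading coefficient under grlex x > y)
x^2 + x*y + 3*y^2 - y - 2

(a) Degree: no degree-1 curve has this shape, so deg p = 2.
(b) From the axis intercepts and sections: one y-axis crossing is at y = 1.
(c) These observations pin down the coefficients.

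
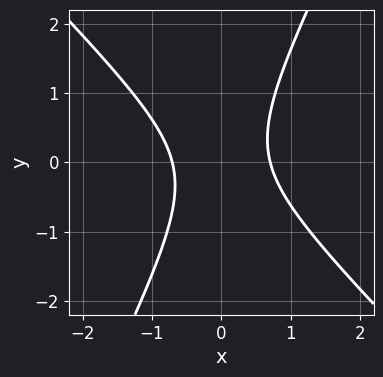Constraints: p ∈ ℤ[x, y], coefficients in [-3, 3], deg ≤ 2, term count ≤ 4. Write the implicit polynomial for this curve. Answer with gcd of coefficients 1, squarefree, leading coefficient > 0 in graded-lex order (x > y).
2*x^2 + x*y - y^2 - 1

The degree is 2 — no degree-1 curve has this shape.
Reading off the gridlines: the curve avoids every integer y-axis point in the box.
These observations pin down the coefficients.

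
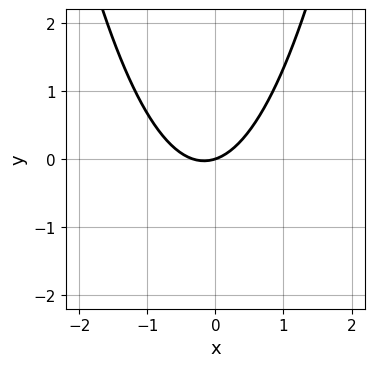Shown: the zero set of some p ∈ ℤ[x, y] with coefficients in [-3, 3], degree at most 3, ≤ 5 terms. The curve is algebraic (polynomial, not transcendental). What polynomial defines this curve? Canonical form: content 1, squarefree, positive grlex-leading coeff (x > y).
3*x^2 + x - 3*y

(a) Degree: no degree-1 curve has this shape, so deg p = 2.
(b) From the visible intercepts: one y-axis crossing is at y = 0; it meets the x-axis at x = 0 (among the integer gridlines).
(c) These observations pin down the coefficients.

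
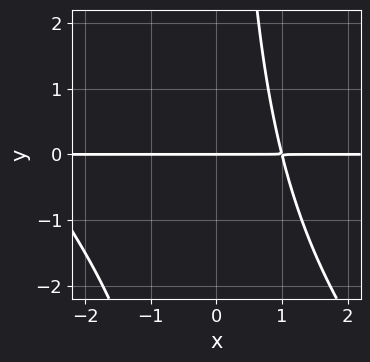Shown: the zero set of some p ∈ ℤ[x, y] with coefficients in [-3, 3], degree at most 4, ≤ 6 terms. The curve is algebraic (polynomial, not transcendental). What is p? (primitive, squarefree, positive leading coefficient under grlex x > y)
x^2*y + x*y^2 + 2*x*y - 3*y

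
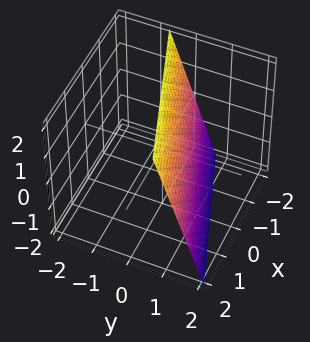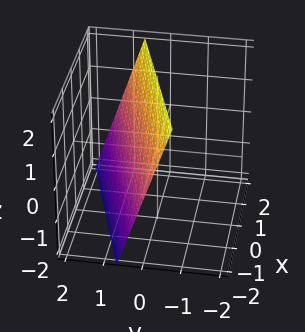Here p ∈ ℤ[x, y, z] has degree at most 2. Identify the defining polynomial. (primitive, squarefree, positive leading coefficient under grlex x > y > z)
x - 3*y - z + 2

(a) The degree is 1 — the surface is flat (a plane).
(b) From the visible intercepts: it meets the x-axis at x = -2 (among the integer gridlines); it crosses the z-axis at the gridline z = 2.
(c) Solving for integer coefficients yields p as stated.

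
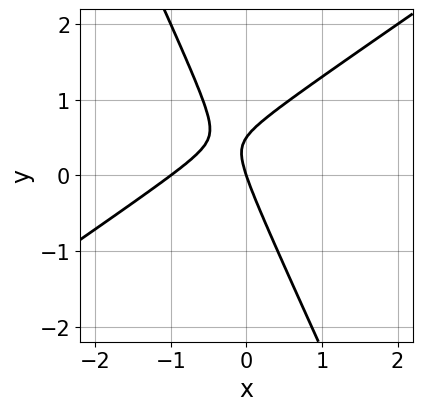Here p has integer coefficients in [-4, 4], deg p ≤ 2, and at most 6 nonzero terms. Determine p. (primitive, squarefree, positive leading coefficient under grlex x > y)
The degree is 2 — no degree-1 curve has this shape.
From the visible intercepts: among the integer gridlines, it crosses the x-axis at x ∈ {-1, 0}; one y-axis crossing is at y = 0.
Matching integer coefficients to the picture gives p.

3*x^2 - 3*x*y - 2*y^2 + 3*x + y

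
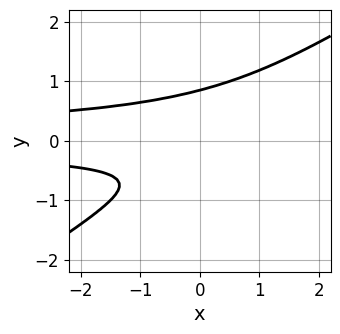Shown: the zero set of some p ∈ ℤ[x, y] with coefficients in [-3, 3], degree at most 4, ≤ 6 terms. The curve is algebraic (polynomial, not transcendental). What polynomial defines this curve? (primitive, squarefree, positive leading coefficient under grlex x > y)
2*x*y^2 - 3*y^3 + y + 1

First, degree: no degree-2 curve has this shape, so deg p = 3.
Next, from the axis intercepts and sections: the curve avoids every integer x-axis point in the box.
Finally, putting this together gives p.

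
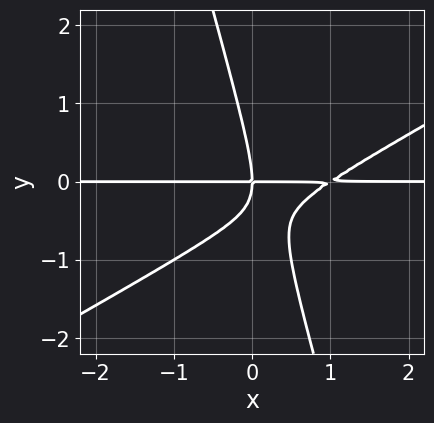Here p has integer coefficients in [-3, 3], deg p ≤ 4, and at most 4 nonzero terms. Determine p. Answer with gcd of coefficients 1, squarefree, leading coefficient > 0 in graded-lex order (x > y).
(a) deg p = 3. A generic line meets the curve in up to 3 points.
(b) Observable constraints: one y-axis crossing is at y = 0; every point of the x-axis in the box is on the curve.
(c) Fitting integer coefficients to these (and the overall shape) gives p.

2*x^2*y - 3*x*y^2 - y^3 - 2*x*y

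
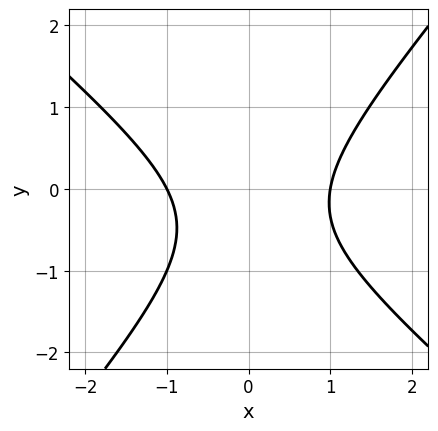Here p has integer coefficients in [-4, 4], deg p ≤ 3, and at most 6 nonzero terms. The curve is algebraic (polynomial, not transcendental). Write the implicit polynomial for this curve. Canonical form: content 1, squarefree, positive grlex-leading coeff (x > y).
1. Degree: the shape is more complex than any degree-1 curve, so deg p = 2.
2. Against the integer gridlines: among the integer gridlines, it crosses the x-axis at x ∈ {-1, 1}; no y-intercept at any integer in the box.
3. Assembling these constraints gives the stated polynomial.

3*x^2 + x*y - 3*y^2 - 2*y - 3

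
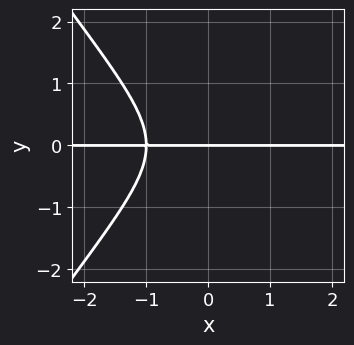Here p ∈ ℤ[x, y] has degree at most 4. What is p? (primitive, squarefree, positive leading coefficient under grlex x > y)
2*x^3*y - x*y^3 + 2*y^3 + 2*y

First, degree: the shape is more complex than any degree-3 curve, so deg p = 4.
Then, from the axis intercepts and sections: every point of the x-axis in the box is on the curve; it meets the y-axis at y = 0 (among the integer gridlines).
Finally, solving for integer coefficients yields p as stated.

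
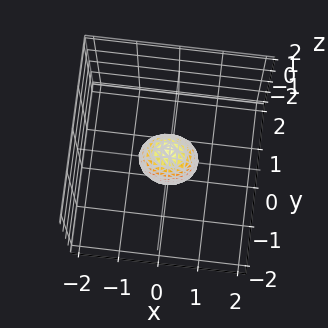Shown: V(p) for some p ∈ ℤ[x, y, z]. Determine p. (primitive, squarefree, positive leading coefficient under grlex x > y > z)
2*x^2 + 3*y^2 + z^2 - 1

1. deg p = 2.
2. Symmetries: mirror symmetry x ↦ −x ⇒ only even powers of x; it's symmetric under z → −z, forcing even powers of z; mirror symmetry y ↦ −y ⇒ only even powers of y.
3. Checking where it meets the axes: among the integer gridlines, it crosses the z-axis at z ∈ {-1, 1}.
4. Putting this together gives p.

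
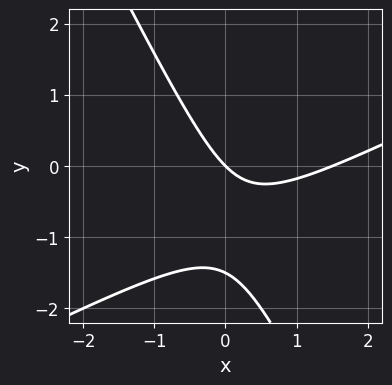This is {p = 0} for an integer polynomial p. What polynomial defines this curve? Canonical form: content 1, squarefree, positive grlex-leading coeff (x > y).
First, degree: a generic line meets the curve in up to 2 points, so deg p = 2.
Then, from the visible intercepts: it crosses the x-axis at the gridline x = 0; one y-axis crossing is at y = 0.
Finally, matching integer coefficients to the picture gives p.

2*x^2 - 3*x*y - 2*y^2 - 3*x - 3*y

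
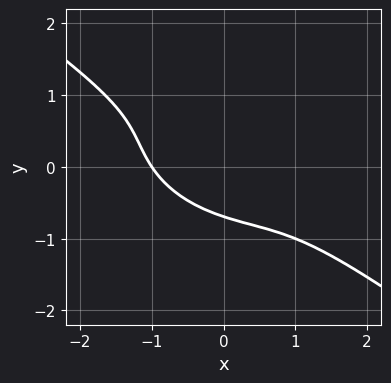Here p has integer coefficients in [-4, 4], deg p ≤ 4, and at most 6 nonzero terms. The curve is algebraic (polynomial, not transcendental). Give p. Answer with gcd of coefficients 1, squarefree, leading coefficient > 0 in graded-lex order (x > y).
First, deg p = 3. A generic line meets the curve in up to 3 points.
Next, against the integer gridlines: it crosses the x-axis at the gridline x = -1.
Finally, solving for integer coefficients yields p as stated.

x^3 + 2*x^2*y + 3*x*y^2 + 3*y^3 + 1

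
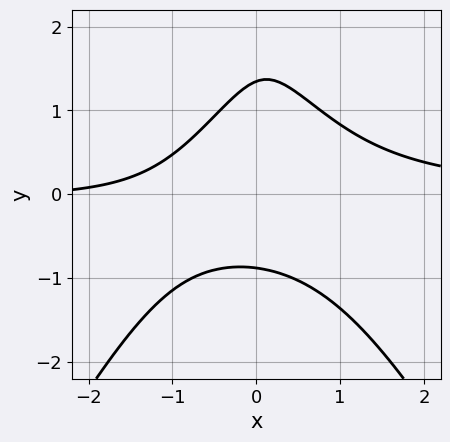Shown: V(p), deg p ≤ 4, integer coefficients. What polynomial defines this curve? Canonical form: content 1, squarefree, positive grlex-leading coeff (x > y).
3*x^2*y - y^3 + 3*y^2 - x - 3

First, degree: a generic line meets the curve in up to 3 points, so deg p = 3.
Next, against the integer gridlines: the curve avoids every integer x-axis point in the box.
Finally, the integer polynomial consistent with all of this is the stated p.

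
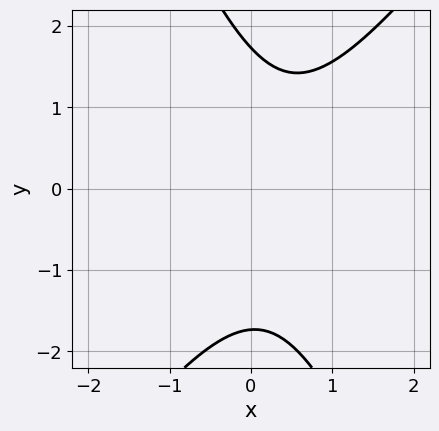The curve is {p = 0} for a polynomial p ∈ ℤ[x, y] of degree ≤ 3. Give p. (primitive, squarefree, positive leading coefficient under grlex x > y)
3*x^2 - x*y - y^2 - 2*x + 3

(a) Degree: the shape is more complex than any degree-1 curve, so deg p = 2.
(b) Observable constraints: no x-intercept at any integer in the box.
(c) Fitting integer coefficients to these (and the overall shape) gives p.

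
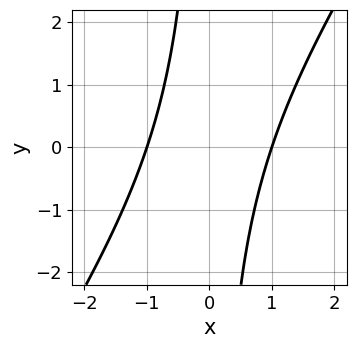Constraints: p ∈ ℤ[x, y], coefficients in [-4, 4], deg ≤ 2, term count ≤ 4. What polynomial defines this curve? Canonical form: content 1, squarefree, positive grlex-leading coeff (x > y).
3*x^2 - 2*x*y - 3

First, deg p = 2.
Next, from the axis intercepts and sections: the curve avoids every integer y-axis point in the box; the x-axis gridline crossings are at x ∈ {-1, 1}.
Finally, fitting integer coefficients to these (and the overall shape) gives p.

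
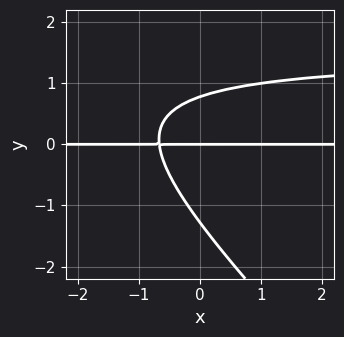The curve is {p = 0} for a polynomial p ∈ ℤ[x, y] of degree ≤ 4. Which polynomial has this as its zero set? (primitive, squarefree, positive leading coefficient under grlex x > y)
2*x*y^2 + 2*y^3 - 3*x*y + y^2 - 2*y

First, deg p = 3.
Then, from the visible intercepts: the visible x-axis segment lies entirely on the curve; one y-axis crossing is at y = 0.
Finally, putting this together gives p.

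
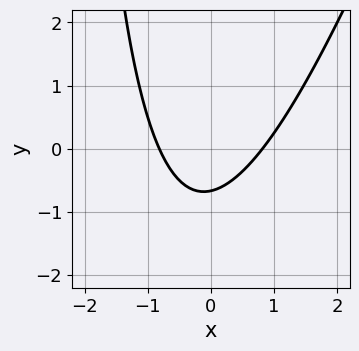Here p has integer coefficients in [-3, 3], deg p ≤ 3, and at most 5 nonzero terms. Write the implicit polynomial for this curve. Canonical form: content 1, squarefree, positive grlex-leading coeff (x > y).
3*x^2 - x*y - 3*y - 2

(a) The degree is 2 — no degree-1 curve has this shape.
(b) Matching integer coefficients to the picture gives p.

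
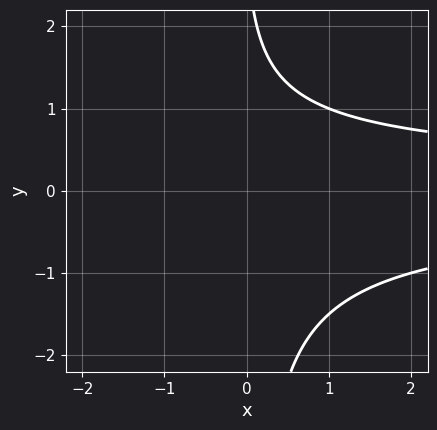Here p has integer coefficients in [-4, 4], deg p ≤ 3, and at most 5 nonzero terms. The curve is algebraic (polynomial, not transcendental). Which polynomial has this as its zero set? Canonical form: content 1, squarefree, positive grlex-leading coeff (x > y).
deg p = 3. A generic line meets the curve in up to 3 points.
Observable constraints: no x-intercept at any integer in the box; the curve avoids every integer y-axis point in the box.
Assembling these constraints gives the stated polynomial.

2*x*y^2 + y - 3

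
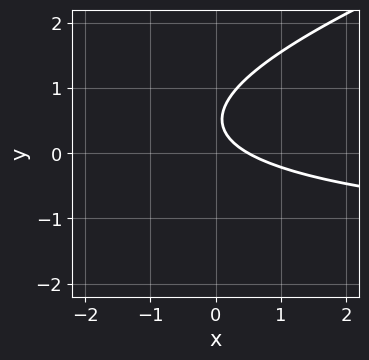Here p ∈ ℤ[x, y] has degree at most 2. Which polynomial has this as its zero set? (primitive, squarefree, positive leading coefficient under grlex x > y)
x*y - 3*y^2 + 2*x + 3*y - 1

1. Degree: no degree-1 curve has this shape, so deg p = 2.
2. From the axis intercepts and sections: the curve avoids every integer y-axis point in the box.
3. The integer polynomial consistent with all of this is the stated p.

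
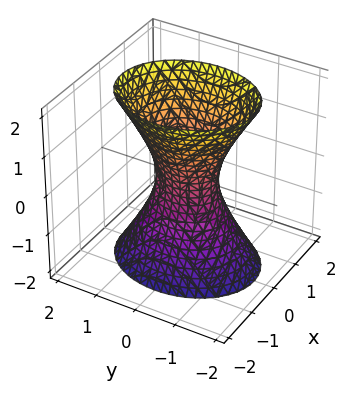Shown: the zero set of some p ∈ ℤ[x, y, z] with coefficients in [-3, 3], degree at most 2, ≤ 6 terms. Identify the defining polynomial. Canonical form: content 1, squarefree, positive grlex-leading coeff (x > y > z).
3*x^2 + 2*y^2 - z^2 - 1

1. Degree: an hourglass — one-sheet hyperboloid; a quadric, so deg p = 2.
2. Symmetries: it's symmetric under x → −x, forcing even powers of x; mirror symmetry z ↦ −z ⇒ only even powers of z; mirror symmetry y ↦ −y ⇒ only even powers of y.
3. From the visible intercepts: the surface avoids every integer z-axis point in the box.
4. Assembling these constraints gives the stated polynomial.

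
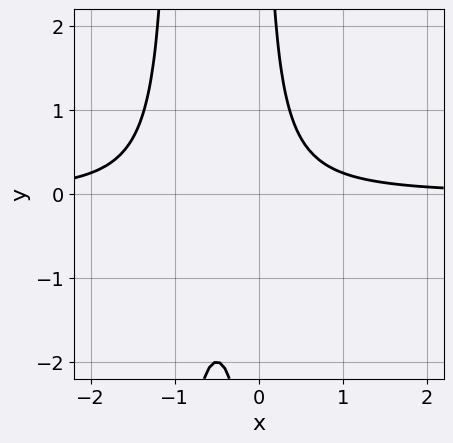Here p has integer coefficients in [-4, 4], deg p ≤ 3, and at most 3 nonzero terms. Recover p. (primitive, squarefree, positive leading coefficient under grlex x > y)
2*x^2*y + 2*x*y - 1

Degree: no degree-2 curve has this shape, so deg p = 3.
Observable constraints: the curve avoids every integer y-axis point in the box; no x-intercept at any integer in the box.
Putting this together gives p.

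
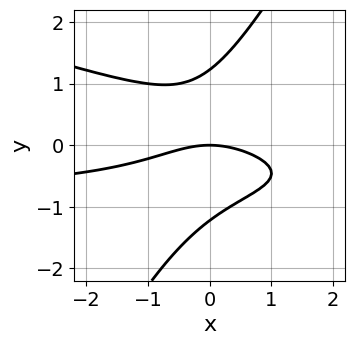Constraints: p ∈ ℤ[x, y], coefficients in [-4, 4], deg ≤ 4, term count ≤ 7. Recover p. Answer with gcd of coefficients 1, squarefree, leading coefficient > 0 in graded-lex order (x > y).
1. Degree: no degree-2 curve has this shape, so deg p = 3.
2. Against the integer gridlines: it crosses the x-axis at the gridline x = 0; one y-axis crossing is at y = 0.
3. Solving for integer coefficients yields p as stated.

x^2*y + 3*x*y^2 - 2*y^3 + x^2 + 3*y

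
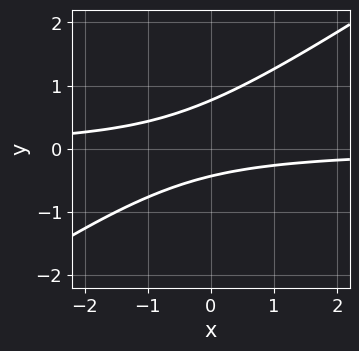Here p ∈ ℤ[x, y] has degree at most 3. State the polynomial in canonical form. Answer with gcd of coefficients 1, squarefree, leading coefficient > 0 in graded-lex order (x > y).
(a) deg p = 2. A generic line meets the curve in up to 2 points.
(b) Reading off the gridlines: no x-intercept at any integer in the box.
(c) Putting this together gives p.

2*x*y - 3*y^2 + y + 1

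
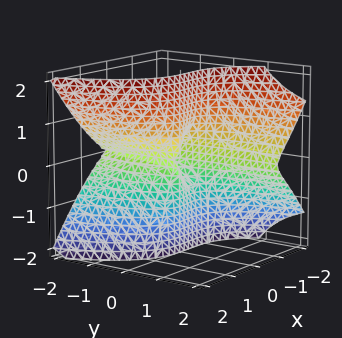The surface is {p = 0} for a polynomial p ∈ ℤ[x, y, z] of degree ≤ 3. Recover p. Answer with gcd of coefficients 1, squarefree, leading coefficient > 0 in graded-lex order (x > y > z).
2*x^3 + 3*y*z^2 + 2*x^2

1. Degree: a generic line meets the surface in up to 3 points, so deg p = 3.
2. From the axis intercepts and sections: every point of the z-axis in the box is on the surface; every point of the y-axis in the box is on the surface.
3. These observations pin down the coefficients. Check: (-1, 0, 0) on the x-axis lies on the surface, and p(-1, 0, 0) = 0. ✓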